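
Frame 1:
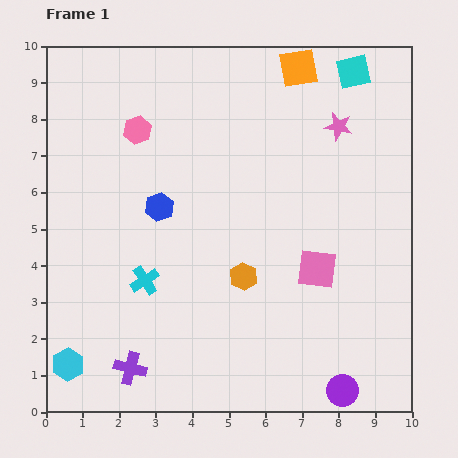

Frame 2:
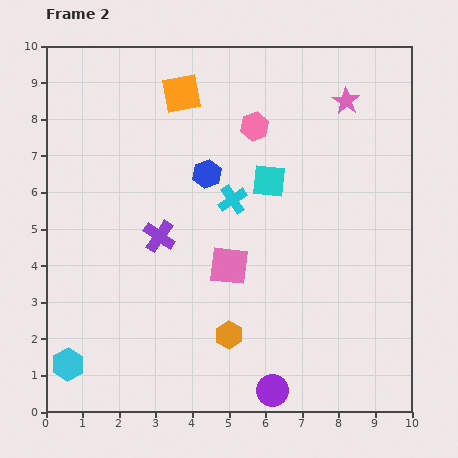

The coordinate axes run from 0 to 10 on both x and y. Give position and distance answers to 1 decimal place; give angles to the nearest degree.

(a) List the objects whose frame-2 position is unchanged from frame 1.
the cyan hexagon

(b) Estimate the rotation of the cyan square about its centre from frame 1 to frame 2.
19° clockwise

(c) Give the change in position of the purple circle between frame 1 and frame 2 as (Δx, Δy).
(-1.9, 0.0)

The purple circle was at (8.1, 0.6) in frame 1 and (6.2, 0.6) in frame 2.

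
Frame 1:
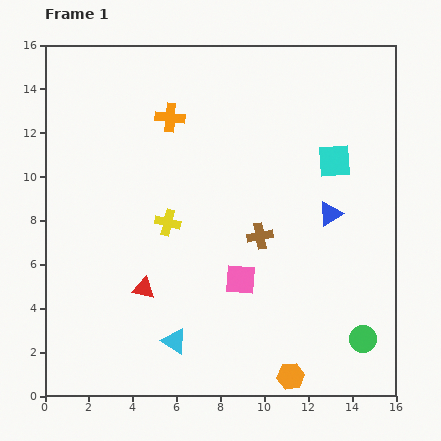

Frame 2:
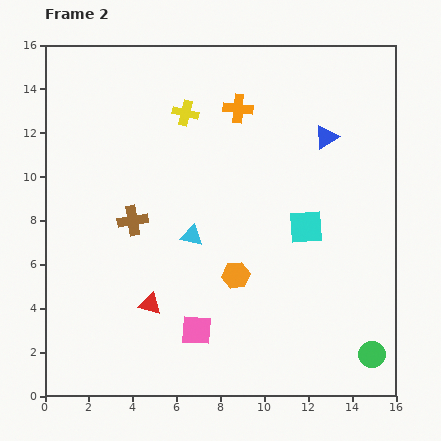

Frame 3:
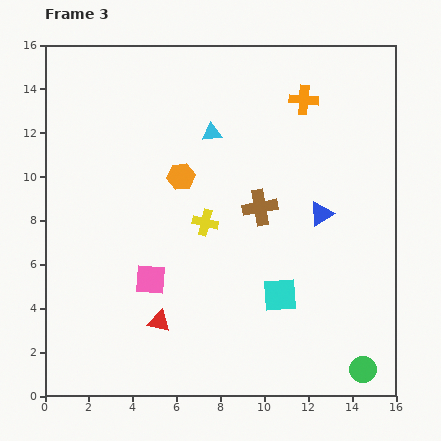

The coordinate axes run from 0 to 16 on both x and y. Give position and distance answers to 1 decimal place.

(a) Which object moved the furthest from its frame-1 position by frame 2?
the brown cross

(moved 5.8; next 5.2)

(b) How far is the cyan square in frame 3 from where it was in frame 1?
6.6

The cyan square moved from (13.2, 10.7) to (10.7, 4.6), a distance of √(2.5² + 6.1²) ≈ 6.6.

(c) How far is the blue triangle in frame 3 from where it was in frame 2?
3.5

The blue triangle moved from (12.8, 11.8) to (12.6, 8.3), a distance of √(0.2² + 3.5²) ≈ 3.5.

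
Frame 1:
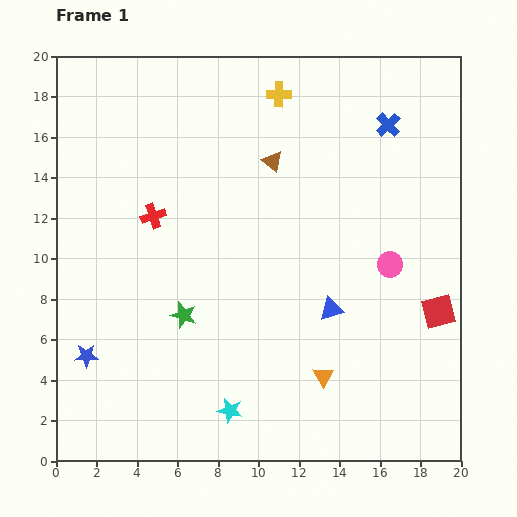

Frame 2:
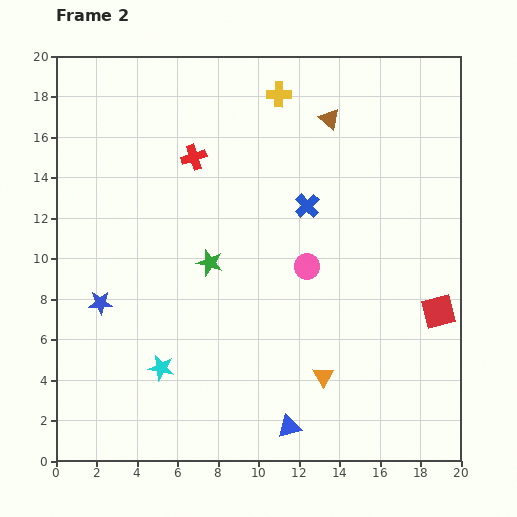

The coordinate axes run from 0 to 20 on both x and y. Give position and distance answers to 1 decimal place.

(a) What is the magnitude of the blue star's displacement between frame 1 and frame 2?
2.7

The blue star moved from (1.5, 5.2) to (2.2, 7.8), a distance of √(0.7² + 2.6²) ≈ 2.7.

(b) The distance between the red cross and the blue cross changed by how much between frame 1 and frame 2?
-6.3

Distance in frame 1: 12.4. Distance in frame 2: 6.1.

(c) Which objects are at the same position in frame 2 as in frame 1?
the red square, the yellow cross, the orange triangle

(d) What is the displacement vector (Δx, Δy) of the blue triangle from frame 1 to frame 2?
(-2.1, -5.8)

The blue triangle was at (13.6, 7.5) in frame 1 and (11.5, 1.7) in frame 2.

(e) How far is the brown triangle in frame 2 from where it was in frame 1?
3.5

The brown triangle moved from (10.7, 14.8) to (13.5, 16.9), a distance of √(2.8² + 2.1²) ≈ 3.5.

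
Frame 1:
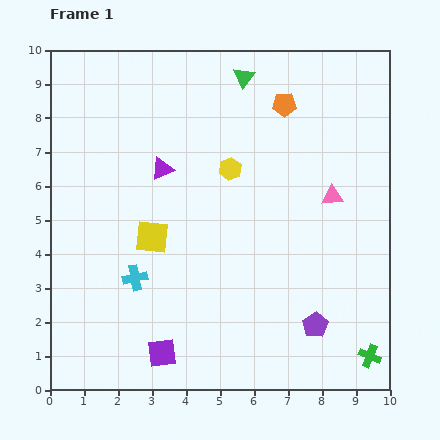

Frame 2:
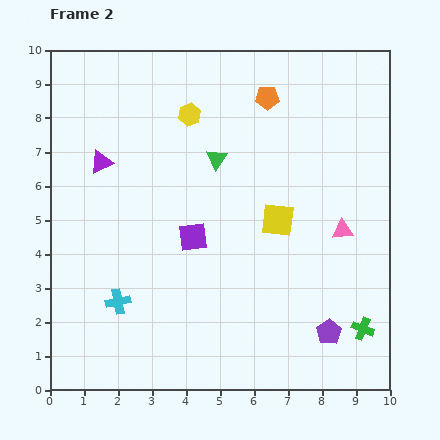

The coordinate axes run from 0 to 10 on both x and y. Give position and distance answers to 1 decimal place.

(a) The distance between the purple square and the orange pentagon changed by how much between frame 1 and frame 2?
-3.4

Distance in frame 1: 8.1. Distance in frame 2: 4.7.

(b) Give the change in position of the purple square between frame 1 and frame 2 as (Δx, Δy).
(0.9, 3.4)

The purple square was at (3.3, 1.1) in frame 1 and (4.2, 4.5) in frame 2.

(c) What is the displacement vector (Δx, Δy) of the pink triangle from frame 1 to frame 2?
(0.3, -1.0)

The pink triangle was at (8.3, 5.7) in frame 1 and (8.6, 4.7) in frame 2.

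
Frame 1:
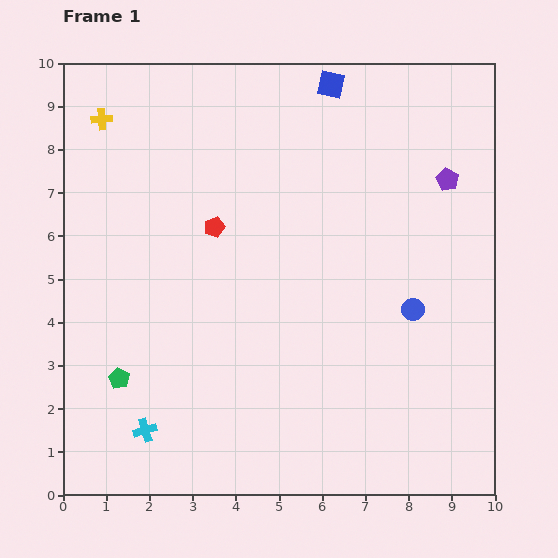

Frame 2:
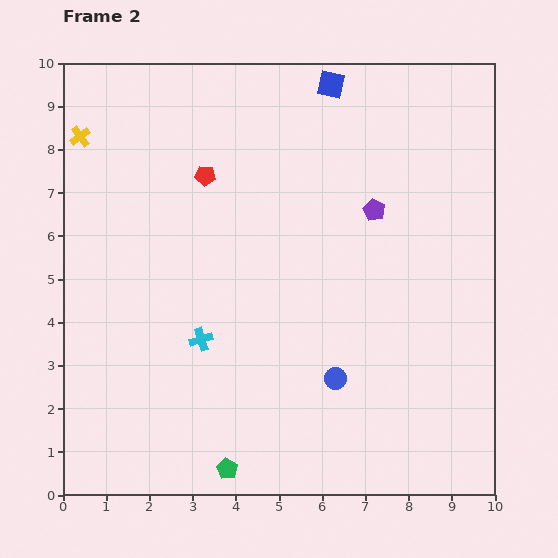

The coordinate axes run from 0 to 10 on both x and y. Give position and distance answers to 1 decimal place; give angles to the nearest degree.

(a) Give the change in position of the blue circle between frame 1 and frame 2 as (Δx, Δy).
(-1.8, -1.6)

The blue circle was at (8.1, 4.3) in frame 1 and (6.3, 2.7) in frame 2.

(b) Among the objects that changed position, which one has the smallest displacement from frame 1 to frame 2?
the yellow cross

(moved 0.6)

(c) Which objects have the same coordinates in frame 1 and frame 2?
the blue square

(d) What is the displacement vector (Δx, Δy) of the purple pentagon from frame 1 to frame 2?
(-1.7, -0.7)

The purple pentagon was at (8.9, 7.3) in frame 1 and (7.2, 6.6) in frame 2.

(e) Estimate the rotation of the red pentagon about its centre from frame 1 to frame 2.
24° clockwise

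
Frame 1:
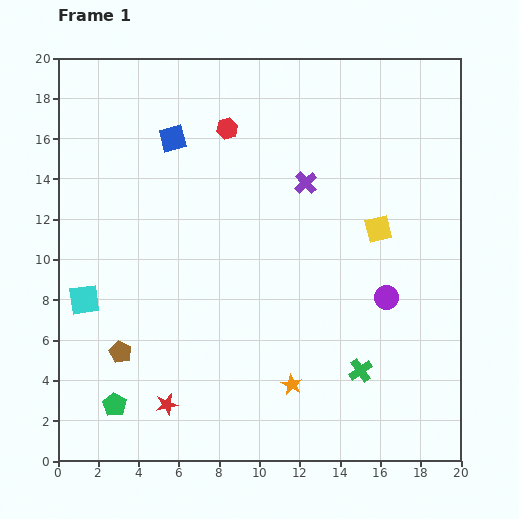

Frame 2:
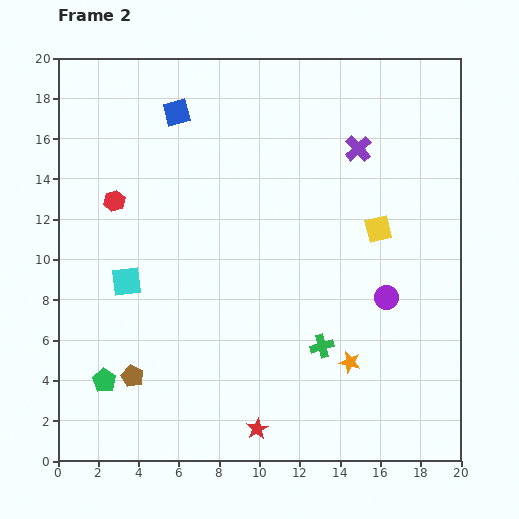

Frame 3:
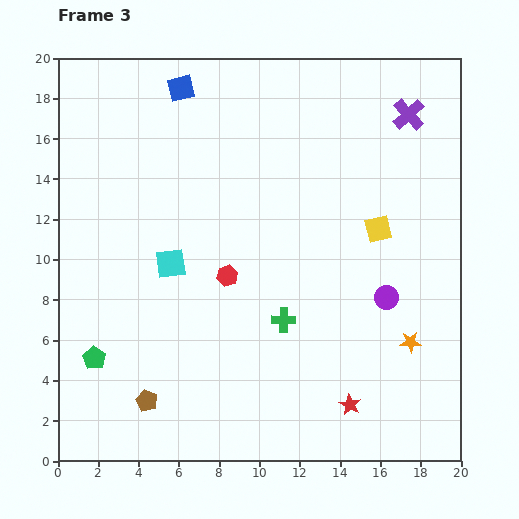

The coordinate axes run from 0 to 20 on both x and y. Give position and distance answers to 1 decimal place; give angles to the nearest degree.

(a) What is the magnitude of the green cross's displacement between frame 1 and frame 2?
2.2

The green cross moved from (15.0, 4.5) to (13.1, 5.7), a distance of √(1.9² + 1.2²) ≈ 2.2.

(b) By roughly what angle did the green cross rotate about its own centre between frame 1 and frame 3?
36° clockwise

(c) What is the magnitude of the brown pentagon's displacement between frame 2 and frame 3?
1.4

The brown pentagon moved from (3.7, 4.2) to (4.4, 3.0), a distance of √(0.7² + 1.2²) ≈ 1.4.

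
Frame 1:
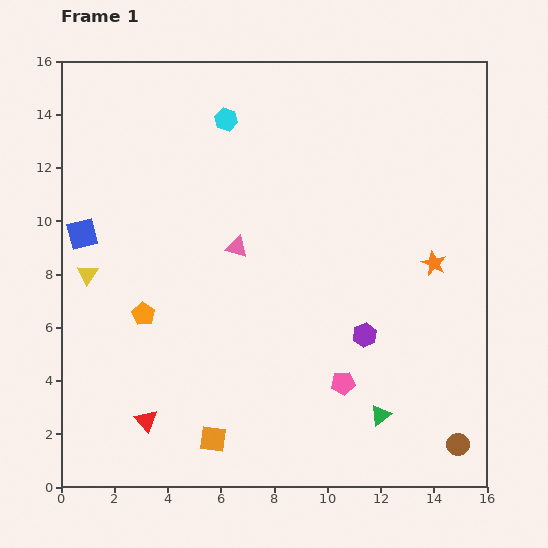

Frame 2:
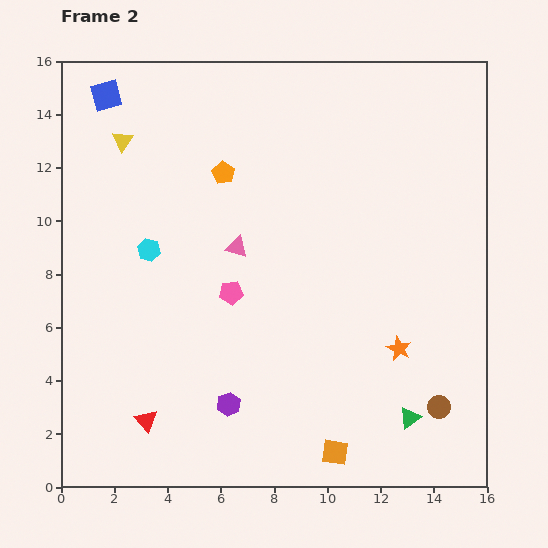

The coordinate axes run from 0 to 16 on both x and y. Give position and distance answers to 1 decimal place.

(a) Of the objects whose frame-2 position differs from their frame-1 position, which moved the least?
the green triangle

(moved 1.1)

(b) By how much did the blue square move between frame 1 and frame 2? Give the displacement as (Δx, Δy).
(0.9, 5.2)

The blue square was at (0.8, 9.5) in frame 1 and (1.7, 14.7) in frame 2.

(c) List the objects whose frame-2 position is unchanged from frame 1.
the red triangle, the pink triangle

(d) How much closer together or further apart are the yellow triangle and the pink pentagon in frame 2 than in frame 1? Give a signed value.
-3.4

Distance in frame 1: 10.4. Distance in frame 2: 7.0.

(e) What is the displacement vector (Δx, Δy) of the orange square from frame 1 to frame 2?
(4.6, -0.5)

The orange square was at (5.7, 1.8) in frame 1 and (10.3, 1.3) in frame 2.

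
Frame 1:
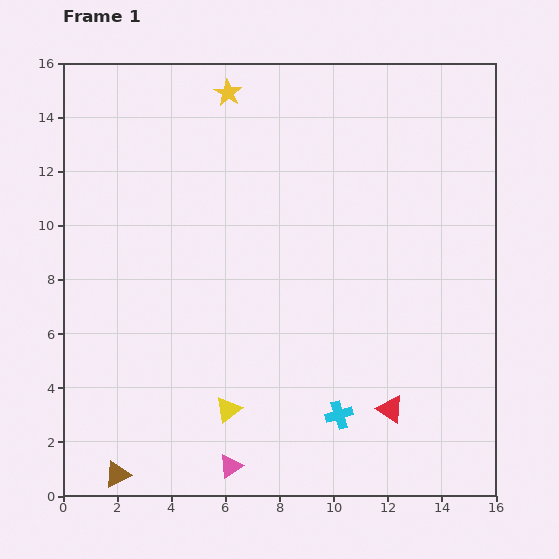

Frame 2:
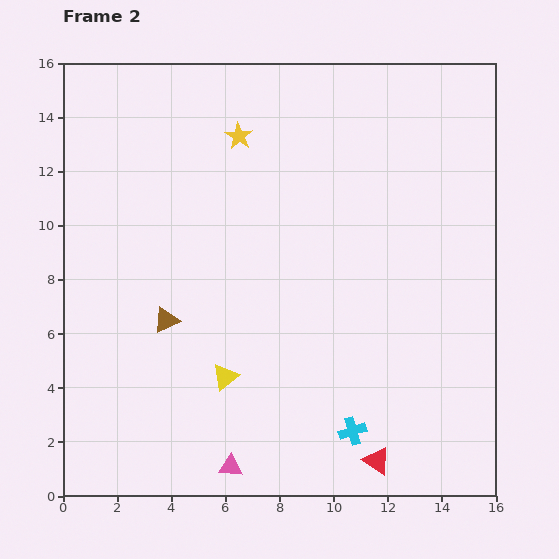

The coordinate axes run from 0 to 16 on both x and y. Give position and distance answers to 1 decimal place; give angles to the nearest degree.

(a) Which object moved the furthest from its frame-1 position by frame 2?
the brown triangle

(moved 6.0; next 2.0)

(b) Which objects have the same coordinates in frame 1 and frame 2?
the pink triangle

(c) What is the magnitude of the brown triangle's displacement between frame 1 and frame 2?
6.0

The brown triangle moved from (2.0, 0.8) to (3.8, 6.5), a distance of √(1.8² + 5.7²) ≈ 6.0.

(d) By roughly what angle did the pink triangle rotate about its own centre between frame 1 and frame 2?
38° clockwise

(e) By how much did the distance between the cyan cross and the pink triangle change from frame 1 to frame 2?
+0.3

Distance in frame 1: 4.4. Distance in frame 2: 4.7.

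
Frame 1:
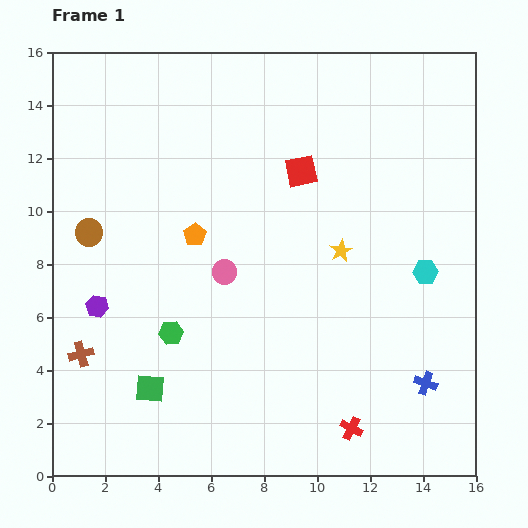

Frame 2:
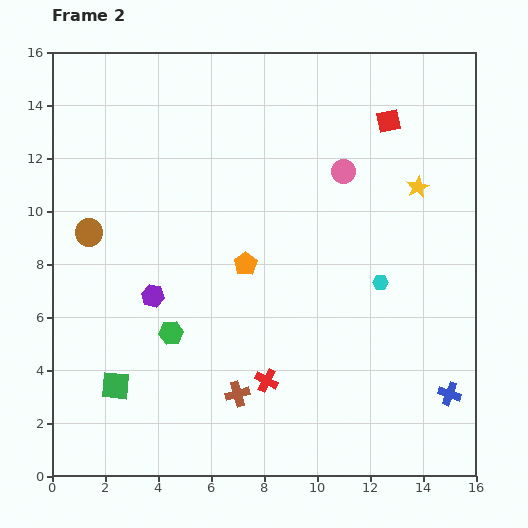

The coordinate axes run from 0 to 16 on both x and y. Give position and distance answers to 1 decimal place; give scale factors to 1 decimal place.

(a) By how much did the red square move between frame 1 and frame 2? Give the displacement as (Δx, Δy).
(3.3, 1.9)

The red square was at (9.4, 11.5) in frame 1 and (12.7, 13.4) in frame 2.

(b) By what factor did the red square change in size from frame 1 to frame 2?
0.7×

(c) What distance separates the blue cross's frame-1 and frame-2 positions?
1.0

The blue cross moved from (14.1, 3.5) to (15.0, 3.1), a distance of √(0.9² + 0.4²) ≈ 1.0.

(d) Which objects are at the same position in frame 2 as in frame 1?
the brown circle, the green hexagon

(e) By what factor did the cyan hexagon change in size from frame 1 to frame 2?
0.6×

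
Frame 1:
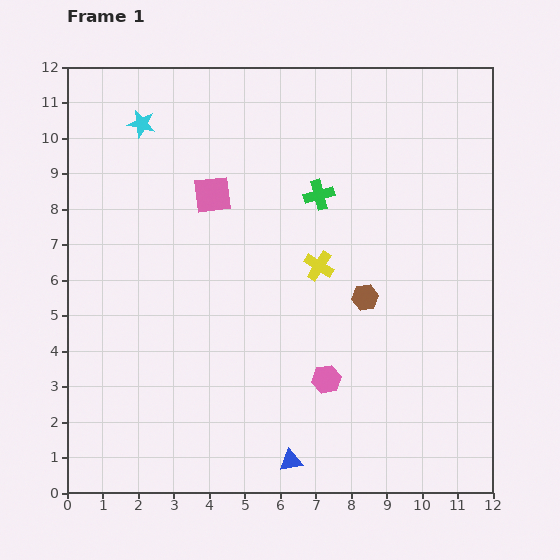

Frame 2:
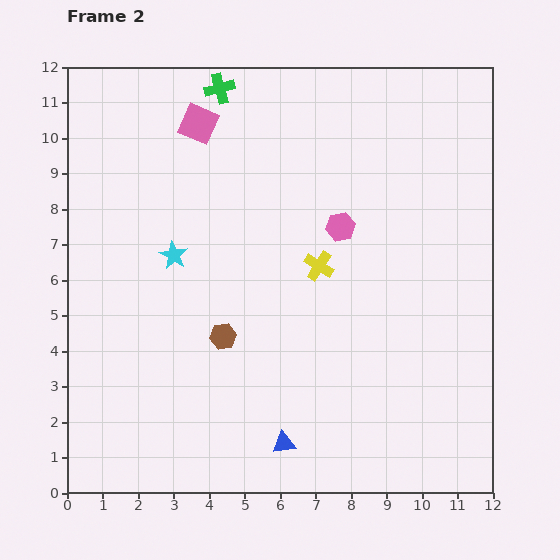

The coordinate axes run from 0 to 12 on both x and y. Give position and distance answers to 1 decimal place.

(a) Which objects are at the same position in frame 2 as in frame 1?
the yellow cross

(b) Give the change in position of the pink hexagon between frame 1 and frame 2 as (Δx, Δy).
(0.4, 4.3)

The pink hexagon was at (7.3, 3.2) in frame 1 and (7.7, 7.5) in frame 2.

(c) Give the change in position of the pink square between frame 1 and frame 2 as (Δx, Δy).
(-0.4, 2.0)

The pink square was at (4.1, 8.4) in frame 1 and (3.7, 10.4) in frame 2.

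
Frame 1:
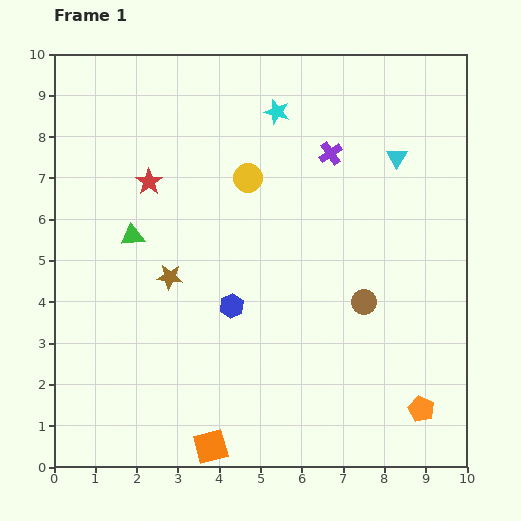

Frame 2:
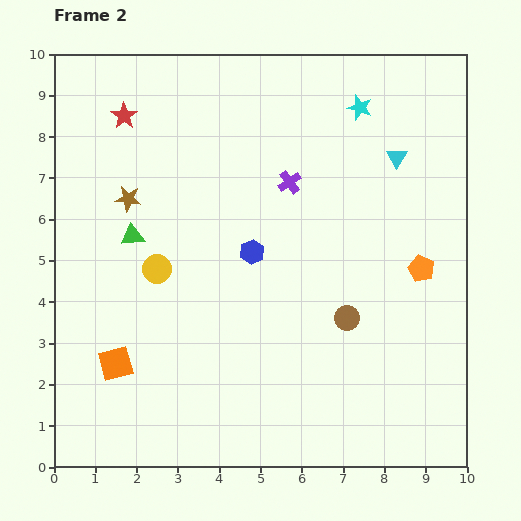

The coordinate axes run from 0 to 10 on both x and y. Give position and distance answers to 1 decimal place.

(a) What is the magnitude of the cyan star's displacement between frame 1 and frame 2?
2.0

The cyan star moved from (5.4, 8.6) to (7.4, 8.7), a distance of √(2.0² + 0.1²) ≈ 2.0.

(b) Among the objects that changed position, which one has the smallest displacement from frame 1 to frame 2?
the brown circle

(moved 0.6)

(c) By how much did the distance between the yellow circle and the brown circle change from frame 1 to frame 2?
+0.7

Distance in frame 1: 4.1. Distance in frame 2: 4.8.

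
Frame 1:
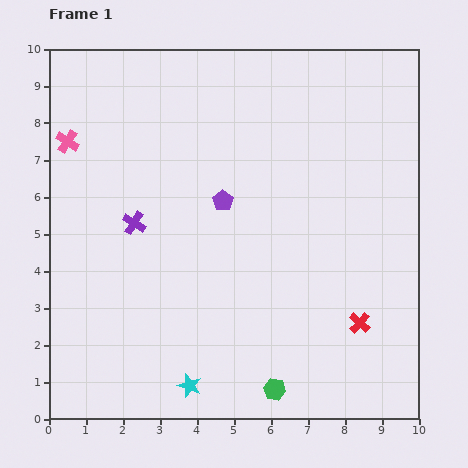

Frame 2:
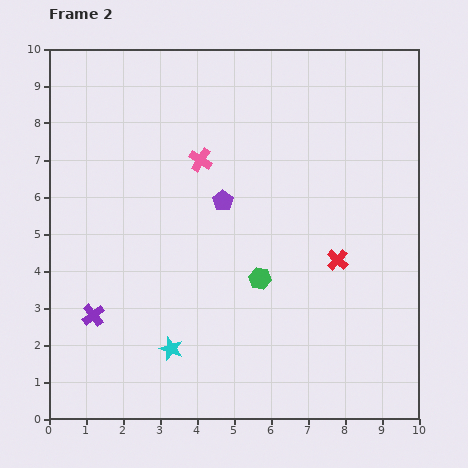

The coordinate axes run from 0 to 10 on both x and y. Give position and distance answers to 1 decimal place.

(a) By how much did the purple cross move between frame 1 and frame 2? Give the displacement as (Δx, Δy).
(-1.1, -2.5)

The purple cross was at (2.3, 5.3) in frame 1 and (1.2, 2.8) in frame 2.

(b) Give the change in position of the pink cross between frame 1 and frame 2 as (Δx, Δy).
(3.6, -0.5)

The pink cross was at (0.5, 7.5) in frame 1 and (4.1, 7.0) in frame 2.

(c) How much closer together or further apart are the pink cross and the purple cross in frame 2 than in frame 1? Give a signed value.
+2.3

Distance in frame 1: 2.8. Distance in frame 2: 5.1.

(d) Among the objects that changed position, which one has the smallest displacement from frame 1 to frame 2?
the cyan star

(moved 1.1)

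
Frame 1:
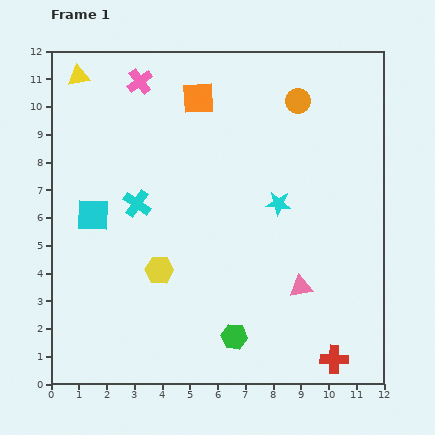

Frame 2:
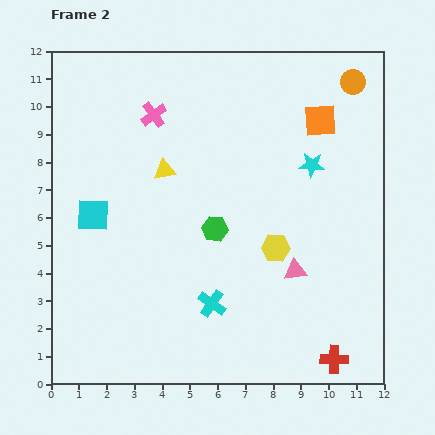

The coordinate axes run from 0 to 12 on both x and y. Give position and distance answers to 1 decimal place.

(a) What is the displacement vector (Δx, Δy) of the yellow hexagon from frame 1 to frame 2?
(4.2, 0.8)

The yellow hexagon was at (3.9, 4.1) in frame 1 and (8.1, 4.9) in frame 2.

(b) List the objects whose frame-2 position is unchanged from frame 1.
the red cross, the cyan square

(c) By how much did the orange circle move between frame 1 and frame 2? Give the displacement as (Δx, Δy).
(2.0, 0.7)

The orange circle was at (8.9, 10.2) in frame 1 and (10.9, 10.9) in frame 2.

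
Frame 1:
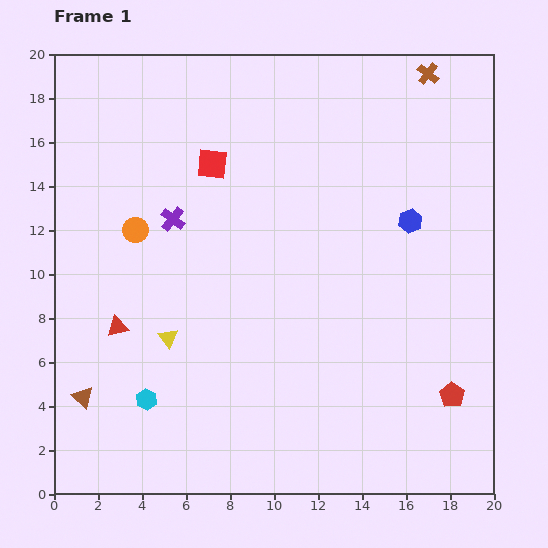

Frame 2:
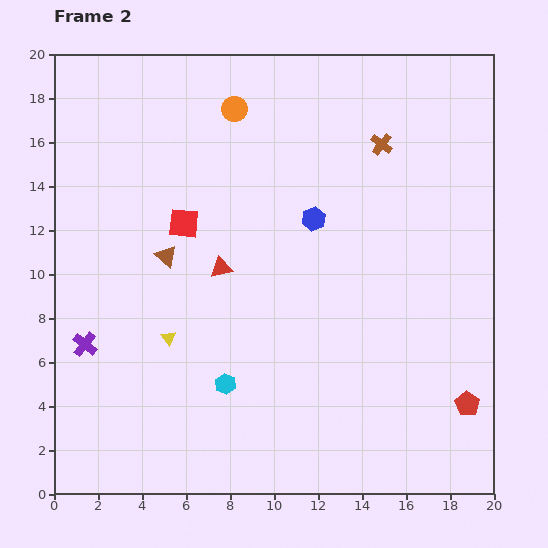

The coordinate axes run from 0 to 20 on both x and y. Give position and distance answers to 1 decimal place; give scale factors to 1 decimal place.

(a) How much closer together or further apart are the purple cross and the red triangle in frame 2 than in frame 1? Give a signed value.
+1.6

Distance in frame 1: 5.5. Distance in frame 2: 7.1.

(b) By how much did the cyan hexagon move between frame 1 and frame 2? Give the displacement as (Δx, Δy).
(3.6, 0.7)

The cyan hexagon was at (4.2, 4.3) in frame 1 and (7.8, 5.0) in frame 2.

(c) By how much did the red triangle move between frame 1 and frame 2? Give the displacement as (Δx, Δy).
(4.7, 2.7)

The red triangle was at (2.9, 7.6) in frame 1 and (7.6, 10.3) in frame 2.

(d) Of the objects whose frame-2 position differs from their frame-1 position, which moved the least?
the red pentagon

(moved 0.8)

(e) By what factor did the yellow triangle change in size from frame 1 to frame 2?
0.7×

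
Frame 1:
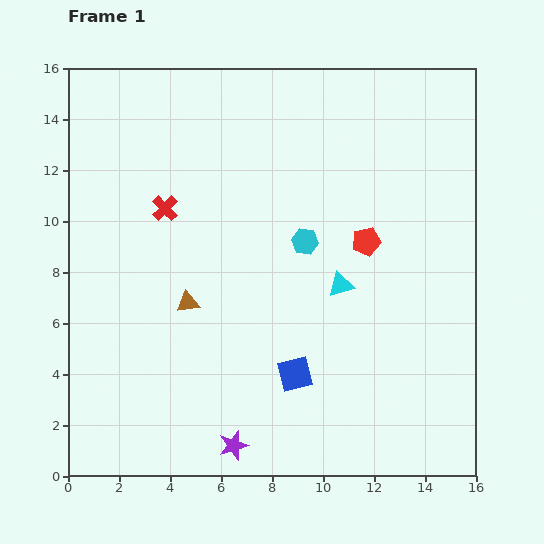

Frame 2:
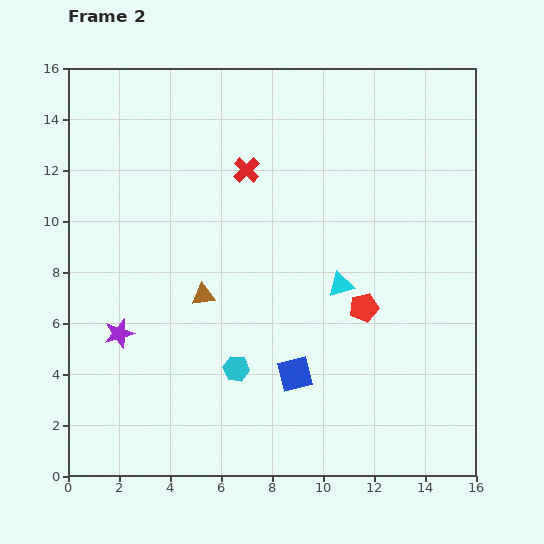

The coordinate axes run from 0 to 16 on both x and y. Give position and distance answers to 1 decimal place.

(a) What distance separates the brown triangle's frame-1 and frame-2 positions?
0.7

The brown triangle moved from (4.7, 6.8) to (5.3, 7.1), a distance of √(0.6² + 0.3²) ≈ 0.7.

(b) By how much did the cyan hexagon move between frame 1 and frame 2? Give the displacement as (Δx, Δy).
(-2.7, -5.0)

The cyan hexagon was at (9.3, 9.2) in frame 1 and (6.6, 4.2) in frame 2.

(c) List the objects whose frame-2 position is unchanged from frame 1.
the cyan triangle, the blue square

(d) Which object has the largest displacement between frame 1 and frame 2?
the purple star

(moved 6.3; next 5.7)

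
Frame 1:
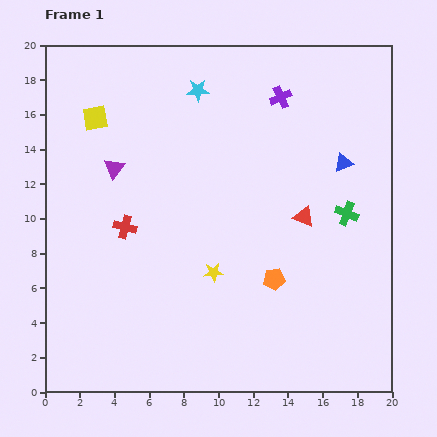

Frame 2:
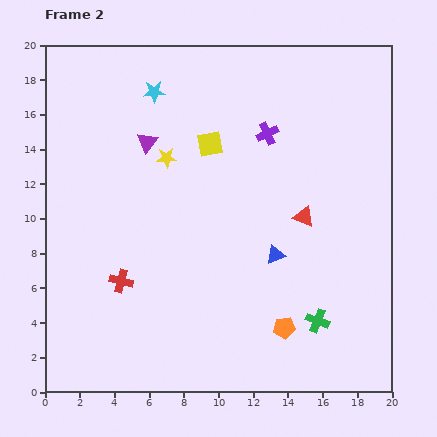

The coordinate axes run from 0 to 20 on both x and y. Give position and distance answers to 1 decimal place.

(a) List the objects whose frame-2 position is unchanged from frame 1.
the red triangle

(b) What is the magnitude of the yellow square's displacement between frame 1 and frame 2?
6.8

The yellow square moved from (2.9, 15.8) to (9.5, 14.3), a distance of √(6.6² + 1.5²) ≈ 6.8.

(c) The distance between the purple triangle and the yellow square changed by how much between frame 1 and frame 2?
+0.5

Distance in frame 1: 3.1. Distance in frame 2: 3.6.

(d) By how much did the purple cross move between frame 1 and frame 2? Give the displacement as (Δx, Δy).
(-0.8, -2.1)

The purple cross was at (13.6, 17.0) in frame 1 and (12.8, 14.9) in frame 2.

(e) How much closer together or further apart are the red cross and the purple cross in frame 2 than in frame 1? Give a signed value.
+0.3

Distance in frame 1: 11.7. Distance in frame 2: 12.0.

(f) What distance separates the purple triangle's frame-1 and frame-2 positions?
2.4

The purple triangle moved from (4.0, 12.9) to (5.9, 14.4), a distance of √(1.9² + 1.5²) ≈ 2.4.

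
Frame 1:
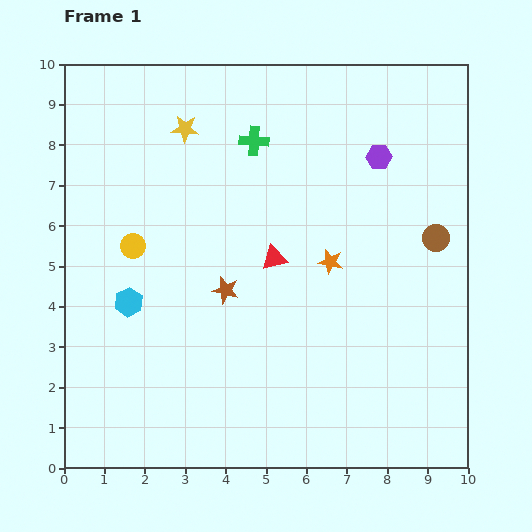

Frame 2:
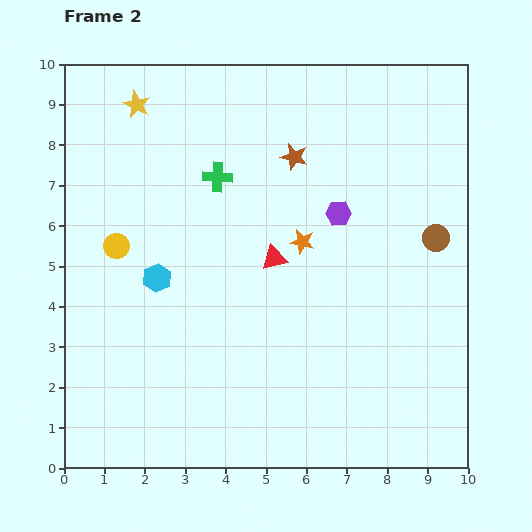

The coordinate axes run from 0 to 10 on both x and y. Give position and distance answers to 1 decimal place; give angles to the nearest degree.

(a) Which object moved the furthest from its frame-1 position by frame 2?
the brown star

(moved 3.7; next 1.7)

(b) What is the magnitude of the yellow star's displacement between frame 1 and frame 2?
1.3

The yellow star moved from (3.0, 8.4) to (1.8, 9.0), a distance of √(1.2² + 0.6²) ≈ 1.3.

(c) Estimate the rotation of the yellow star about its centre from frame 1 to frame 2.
21° clockwise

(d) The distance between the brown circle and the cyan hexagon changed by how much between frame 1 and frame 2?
-0.8

Distance in frame 1: 7.8. Distance in frame 2: 7.0.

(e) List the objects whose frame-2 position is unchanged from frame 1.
the brown circle, the red triangle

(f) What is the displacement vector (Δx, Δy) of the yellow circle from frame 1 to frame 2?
(-0.4, 0.0)

The yellow circle was at (1.7, 5.5) in frame 1 and (1.3, 5.5) in frame 2.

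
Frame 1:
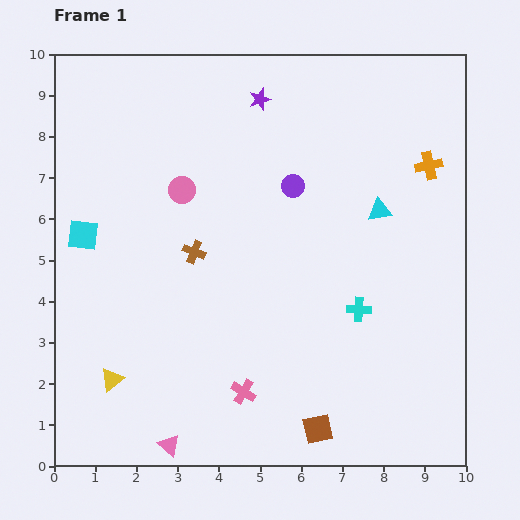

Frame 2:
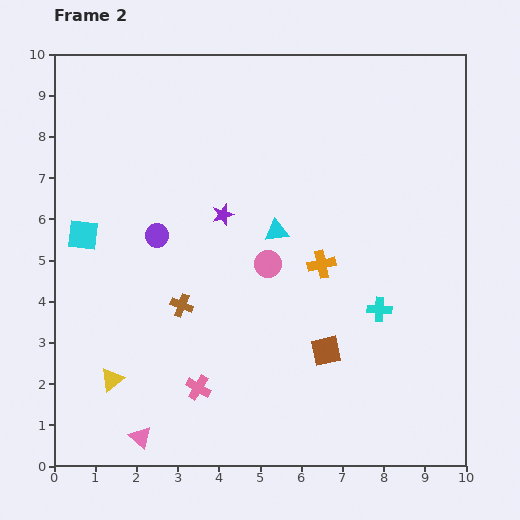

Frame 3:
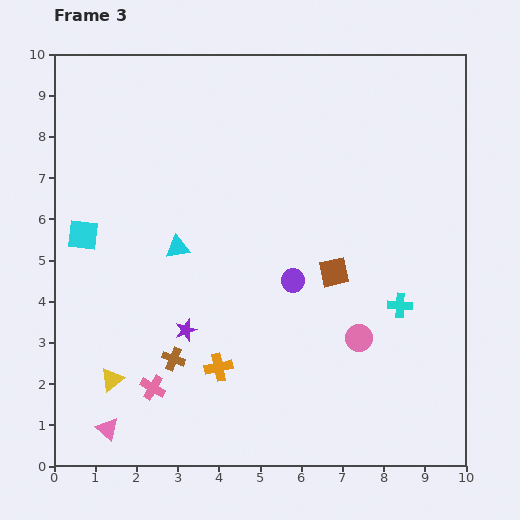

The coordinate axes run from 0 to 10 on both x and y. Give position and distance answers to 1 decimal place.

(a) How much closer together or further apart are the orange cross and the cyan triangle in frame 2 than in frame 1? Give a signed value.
-0.2

Distance in frame 1: 1.6. Distance in frame 2: 1.4.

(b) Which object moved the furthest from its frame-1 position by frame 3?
the orange cross

(moved 7.1; next 5.9)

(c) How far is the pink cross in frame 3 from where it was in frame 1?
2.2

The pink cross moved from (4.6, 1.8) to (2.4, 1.9), a distance of √(2.2² + 0.1²) ≈ 2.2.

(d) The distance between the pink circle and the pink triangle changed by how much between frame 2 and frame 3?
+1.3

Distance in frame 2: 5.2. Distance in frame 3: 6.5.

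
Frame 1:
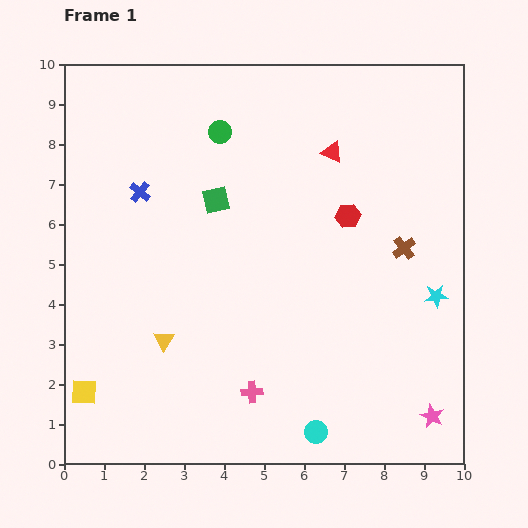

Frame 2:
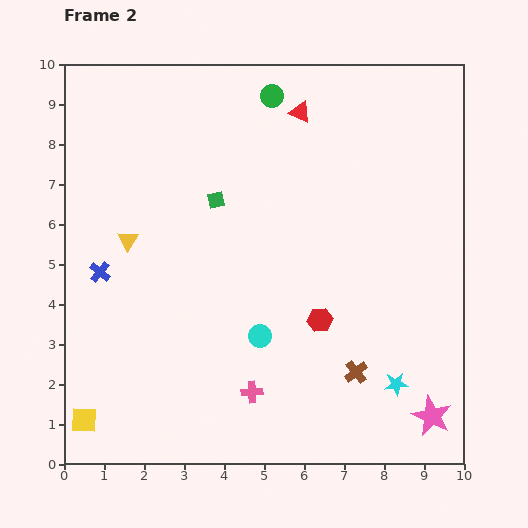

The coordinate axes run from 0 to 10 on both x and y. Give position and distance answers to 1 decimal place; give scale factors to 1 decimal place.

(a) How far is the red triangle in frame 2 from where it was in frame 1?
1.3

The red triangle moved from (6.7, 7.8) to (5.9, 8.8), a distance of √(0.8² + 1.0²) ≈ 1.3.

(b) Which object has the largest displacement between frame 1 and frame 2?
the brown cross

(moved 3.3; next 2.8)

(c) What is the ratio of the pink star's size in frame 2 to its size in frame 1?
1.7×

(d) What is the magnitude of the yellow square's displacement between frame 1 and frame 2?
0.7

The yellow square moved from (0.5, 1.8) to (0.5, 1.1), a distance of √(0.0² + 0.7²) ≈ 0.7.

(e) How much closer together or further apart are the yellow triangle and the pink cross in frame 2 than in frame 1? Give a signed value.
+2.3

Distance in frame 1: 2.6. Distance in frame 2: 4.9.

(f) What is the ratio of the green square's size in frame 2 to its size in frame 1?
0.6×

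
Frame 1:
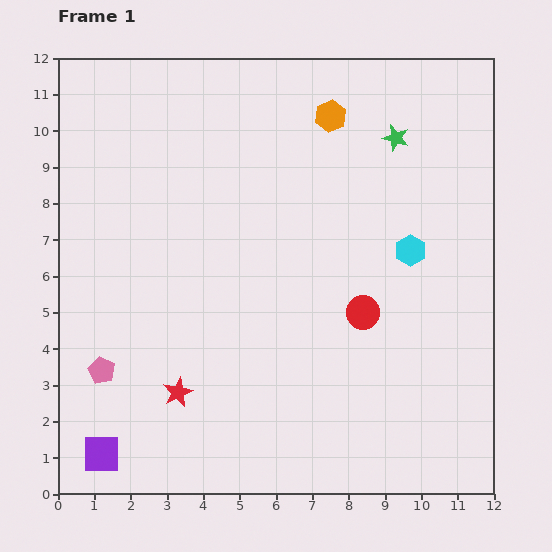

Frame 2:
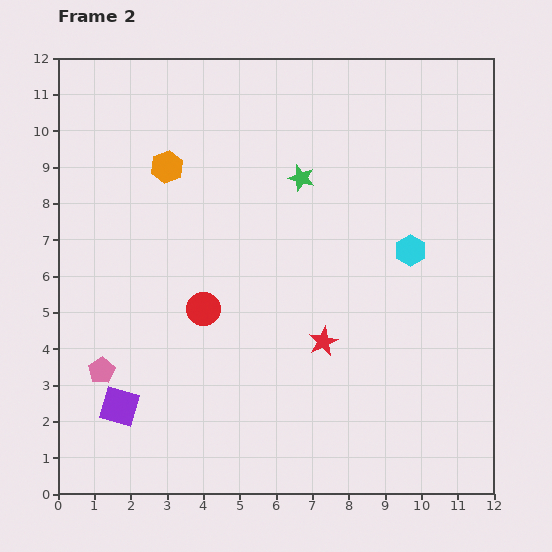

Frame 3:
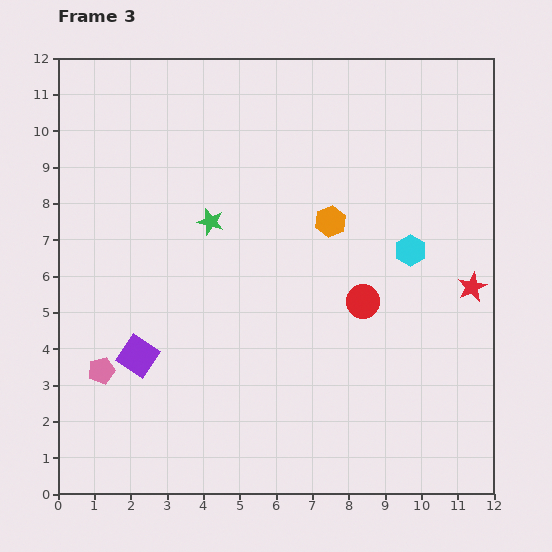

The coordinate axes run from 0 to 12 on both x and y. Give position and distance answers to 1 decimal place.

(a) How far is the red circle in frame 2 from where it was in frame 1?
4.4

The red circle moved from (8.4, 5.0) to (4.0, 5.1), a distance of √(4.4² + 0.1²) ≈ 4.4.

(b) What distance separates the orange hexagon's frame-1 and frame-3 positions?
2.9

The orange hexagon moved from (7.5, 10.4) to (7.5, 7.5), a distance of √(0.0² + 2.9²) ≈ 2.9.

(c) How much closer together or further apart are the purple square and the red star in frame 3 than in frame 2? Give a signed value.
+3.5

Distance in frame 2: 5.9. Distance in frame 3: 9.4.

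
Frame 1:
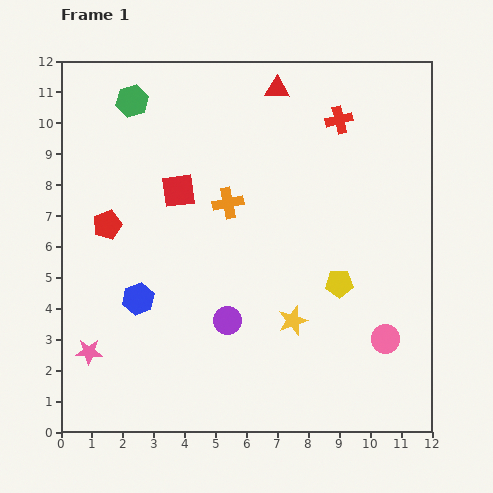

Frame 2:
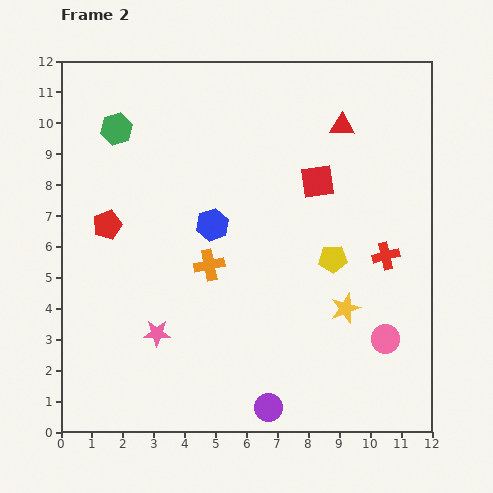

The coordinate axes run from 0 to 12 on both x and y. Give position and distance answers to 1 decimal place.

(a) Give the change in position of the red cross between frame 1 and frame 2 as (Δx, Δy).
(1.5, -4.4)

The red cross was at (9.0, 10.1) in frame 1 and (10.5, 5.7) in frame 2.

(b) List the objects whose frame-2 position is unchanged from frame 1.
the red pentagon, the pink circle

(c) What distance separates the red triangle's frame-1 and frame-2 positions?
2.4

The red triangle moved from (7.0, 11.1) to (9.1, 9.9), a distance of √(2.1² + 1.2²) ≈ 2.4.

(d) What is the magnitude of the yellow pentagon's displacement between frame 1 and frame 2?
0.8

The yellow pentagon moved from (9.0, 4.8) to (8.8, 5.6), a distance of √(0.2² + 0.8²) ≈ 0.8.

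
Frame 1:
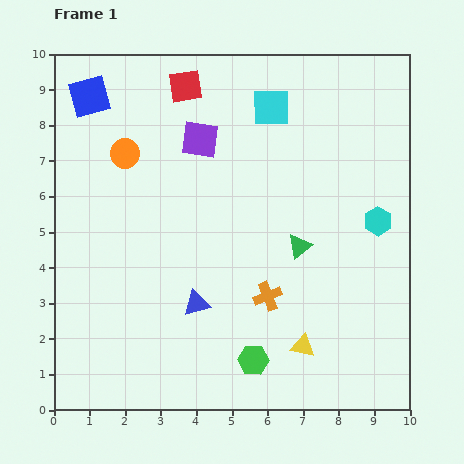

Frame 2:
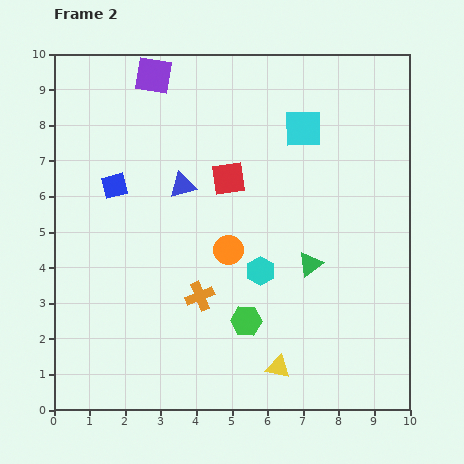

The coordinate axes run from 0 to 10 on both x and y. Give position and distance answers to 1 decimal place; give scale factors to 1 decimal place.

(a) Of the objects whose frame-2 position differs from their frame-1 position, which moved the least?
the green triangle

(moved 0.6)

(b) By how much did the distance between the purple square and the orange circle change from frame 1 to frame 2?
+3.2

Distance in frame 1: 2.1. Distance in frame 2: 5.3.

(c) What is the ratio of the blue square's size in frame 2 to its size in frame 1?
0.6×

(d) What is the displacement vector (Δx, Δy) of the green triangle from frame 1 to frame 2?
(0.3, -0.5)

The green triangle was at (6.9, 4.6) in frame 1 and (7.2, 4.1) in frame 2.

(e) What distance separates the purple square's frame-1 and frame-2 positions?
2.2

The purple square moved from (4.1, 7.6) to (2.8, 9.4), a distance of √(1.3² + 1.8²) ≈ 2.2.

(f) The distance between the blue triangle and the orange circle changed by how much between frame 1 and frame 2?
-2.5

Distance in frame 1: 4.7. Distance in frame 2: 2.2.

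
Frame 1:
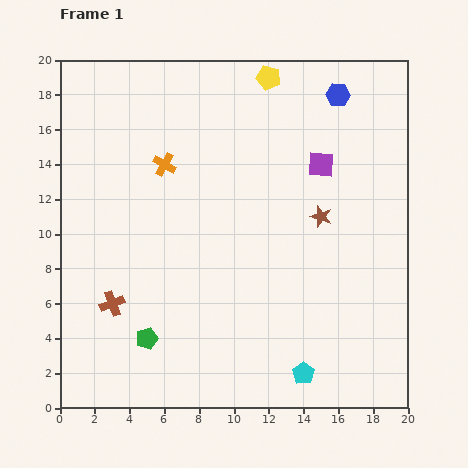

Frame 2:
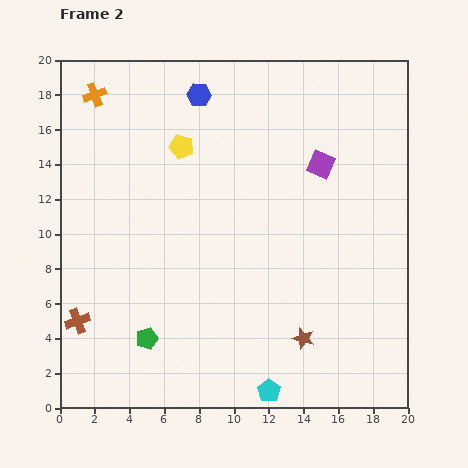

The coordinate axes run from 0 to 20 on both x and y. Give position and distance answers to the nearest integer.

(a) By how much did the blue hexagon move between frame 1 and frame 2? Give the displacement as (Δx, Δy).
(-8, 0)

The blue hexagon was at (16, 18) in frame 1 and (8, 18) in frame 2.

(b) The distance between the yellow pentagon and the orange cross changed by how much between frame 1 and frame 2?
-2

Distance in frame 1: 8. Distance in frame 2: 6.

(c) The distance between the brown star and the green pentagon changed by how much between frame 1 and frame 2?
-3

Distance in frame 1: 12. Distance in frame 2: 9.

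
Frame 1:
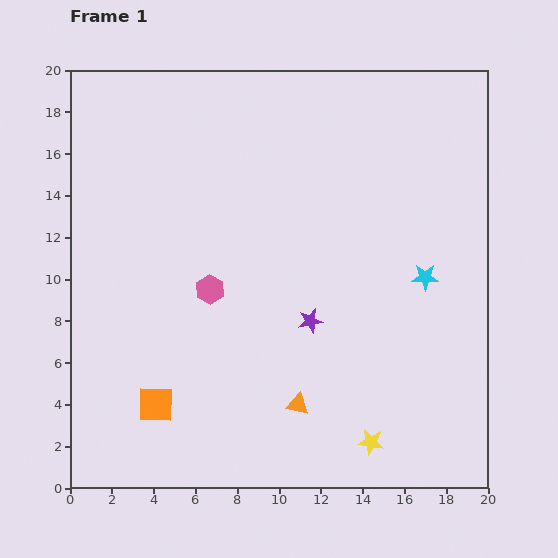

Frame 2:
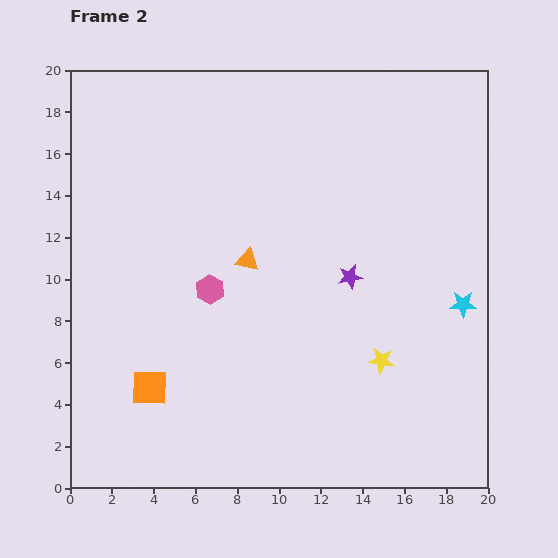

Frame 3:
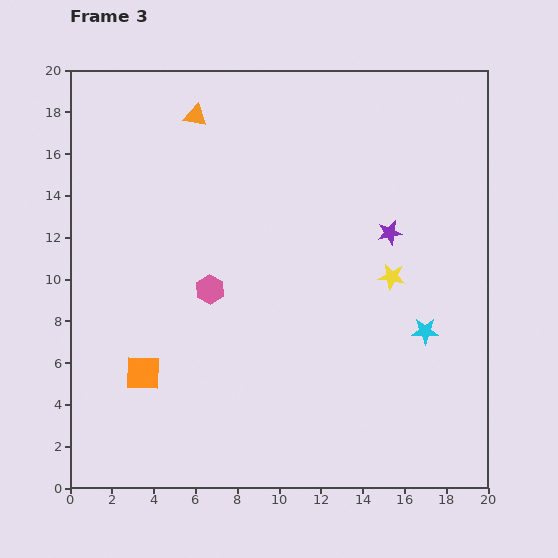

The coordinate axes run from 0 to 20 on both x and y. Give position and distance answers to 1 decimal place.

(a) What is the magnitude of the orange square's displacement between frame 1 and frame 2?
0.9

The orange square moved from (4.1, 4.0) to (3.8, 4.8), a distance of √(0.3² + 0.8²) ≈ 0.9.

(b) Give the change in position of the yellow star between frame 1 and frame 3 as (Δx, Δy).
(1.0, 7.9)

The yellow star was at (14.4, 2.2) in frame 1 and (15.4, 10.1) in frame 3.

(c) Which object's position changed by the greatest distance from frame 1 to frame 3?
the orange triangle

(moved 14.6; next 8.0)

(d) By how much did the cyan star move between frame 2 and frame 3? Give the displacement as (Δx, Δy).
(-1.8, -1.3)

The cyan star was at (18.8, 8.8) in frame 2 and (17.0, 7.5) in frame 3.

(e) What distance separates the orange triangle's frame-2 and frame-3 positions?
7.3

The orange triangle moved from (8.5, 10.9) to (6.0, 17.8), a distance of √(2.5² + 6.9²) ≈ 7.3.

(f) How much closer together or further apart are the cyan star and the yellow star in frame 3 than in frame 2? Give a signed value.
-1.6

Distance in frame 2: 4.7. Distance in frame 3: 3.1.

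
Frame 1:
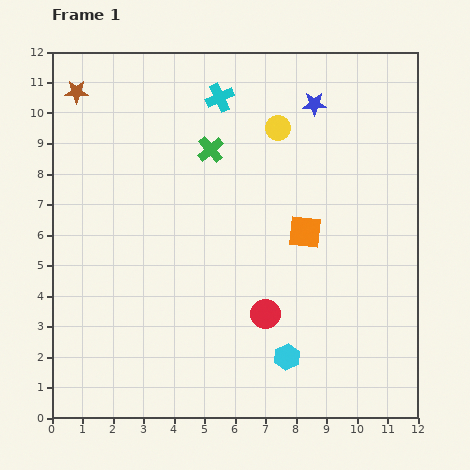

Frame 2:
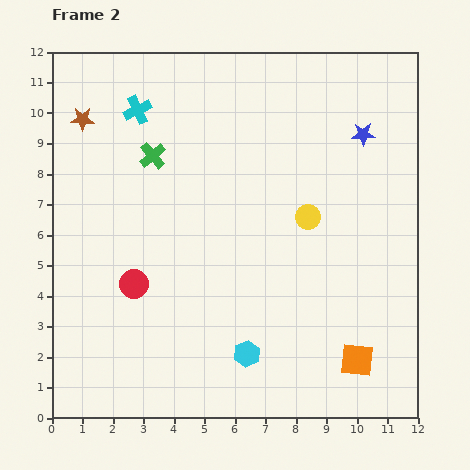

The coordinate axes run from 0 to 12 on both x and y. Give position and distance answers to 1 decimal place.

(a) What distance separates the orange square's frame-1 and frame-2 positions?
4.5

The orange square moved from (8.3, 6.1) to (10.0, 1.9), a distance of √(1.7² + 4.2²) ≈ 4.5.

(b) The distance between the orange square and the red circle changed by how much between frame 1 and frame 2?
+4.7

Distance in frame 1: 3.0. Distance in frame 2: 7.7.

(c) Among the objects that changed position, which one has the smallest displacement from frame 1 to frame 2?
the brown star

(moved 0.9)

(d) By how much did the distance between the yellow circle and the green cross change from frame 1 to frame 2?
+3.2

Distance in frame 1: 2.3. Distance in frame 2: 5.5.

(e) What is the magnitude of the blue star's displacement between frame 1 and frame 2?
1.9

The blue star moved from (8.6, 10.3) to (10.2, 9.3), a distance of √(1.6² + 1.0²) ≈ 1.9.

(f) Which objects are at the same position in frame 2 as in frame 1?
none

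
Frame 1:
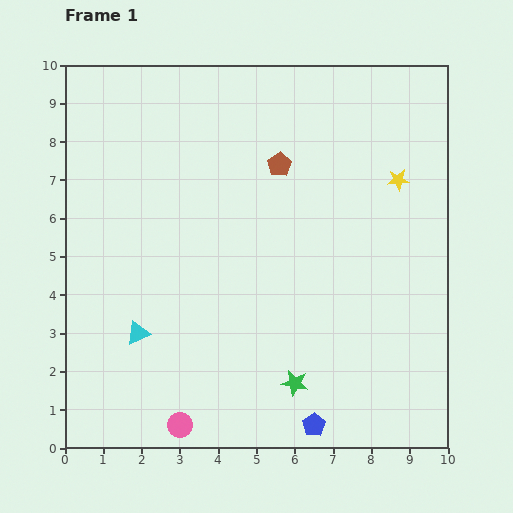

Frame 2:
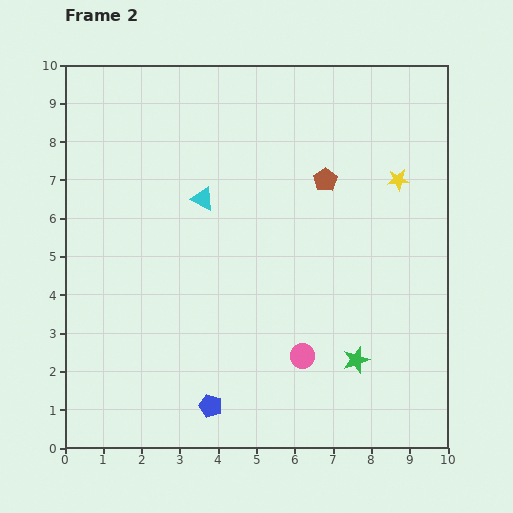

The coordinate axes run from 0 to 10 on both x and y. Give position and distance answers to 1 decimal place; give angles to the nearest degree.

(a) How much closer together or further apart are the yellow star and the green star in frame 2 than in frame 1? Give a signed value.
-1.1

Distance in frame 1: 5.9. Distance in frame 2: 4.8.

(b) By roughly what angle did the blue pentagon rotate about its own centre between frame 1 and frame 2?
21° counter-clockwise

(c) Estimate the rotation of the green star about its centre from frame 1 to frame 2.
30° counter-clockwise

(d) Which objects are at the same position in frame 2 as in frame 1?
the yellow star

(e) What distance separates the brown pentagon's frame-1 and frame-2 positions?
1.3

The brown pentagon moved from (5.6, 7.4) to (6.8, 7.0), a distance of √(1.2² + 0.4²) ≈ 1.3.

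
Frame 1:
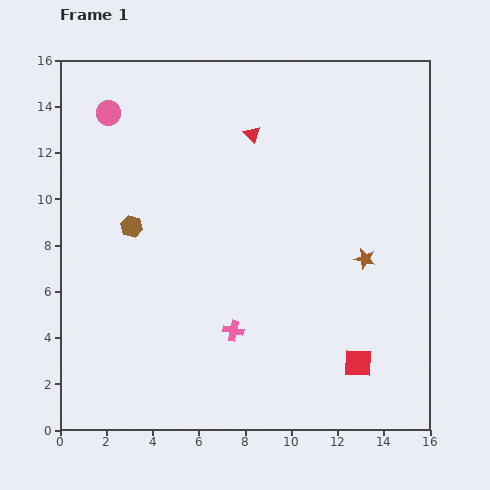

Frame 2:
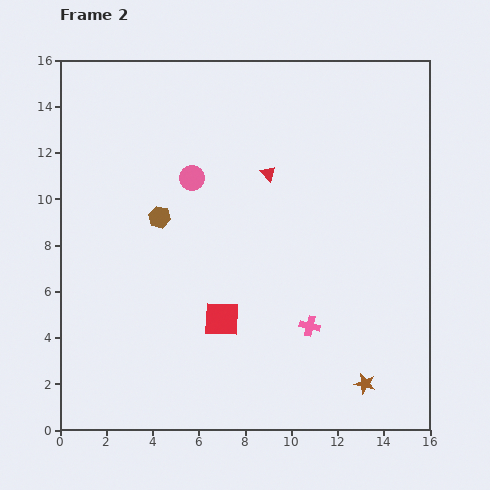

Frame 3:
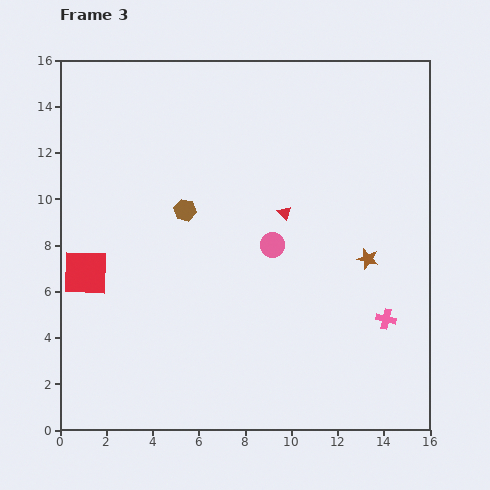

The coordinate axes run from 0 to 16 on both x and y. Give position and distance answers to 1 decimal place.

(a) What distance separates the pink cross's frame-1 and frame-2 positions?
3.3

The pink cross moved from (7.5, 4.3) to (10.8, 4.5), a distance of √(3.3² + 0.2²) ≈ 3.3.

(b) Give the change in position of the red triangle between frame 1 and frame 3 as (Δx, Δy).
(1.4, -3.4)

The red triangle was at (8.3, 12.8) in frame 1 and (9.7, 9.4) in frame 3.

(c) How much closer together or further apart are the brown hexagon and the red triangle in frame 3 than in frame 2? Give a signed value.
-0.8

Distance in frame 2: 5.1. Distance in frame 3: 4.3.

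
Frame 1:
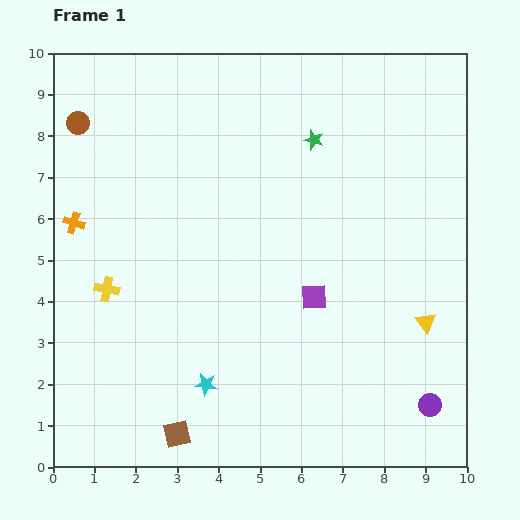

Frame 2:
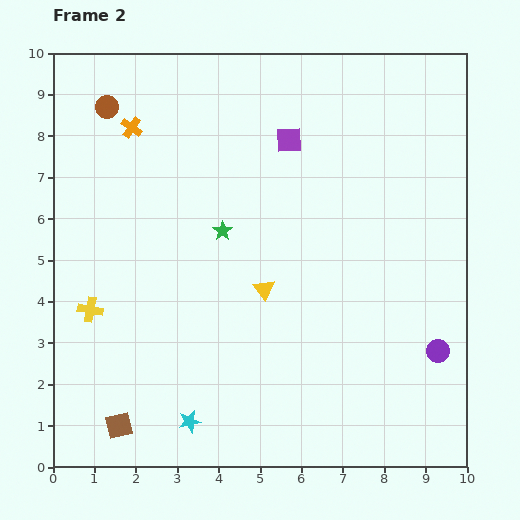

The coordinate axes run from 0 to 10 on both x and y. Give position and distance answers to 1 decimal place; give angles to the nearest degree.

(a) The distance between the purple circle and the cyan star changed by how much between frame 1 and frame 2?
+0.8

Distance in frame 1: 5.4. Distance in frame 2: 6.2.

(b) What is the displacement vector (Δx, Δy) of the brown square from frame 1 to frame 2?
(-1.4, 0.2)

The brown square was at (3.0, 0.8) in frame 1 and (1.6, 1.0) in frame 2.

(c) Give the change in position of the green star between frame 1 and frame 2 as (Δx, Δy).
(-2.2, -2.2)

The green star was at (6.3, 7.9) in frame 1 and (4.1, 5.7) in frame 2.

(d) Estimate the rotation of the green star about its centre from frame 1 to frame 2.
20° clockwise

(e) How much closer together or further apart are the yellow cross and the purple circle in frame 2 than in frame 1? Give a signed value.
+0.2

Distance in frame 1: 8.3. Distance in frame 2: 8.5.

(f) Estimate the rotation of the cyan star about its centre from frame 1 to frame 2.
20° counter-clockwise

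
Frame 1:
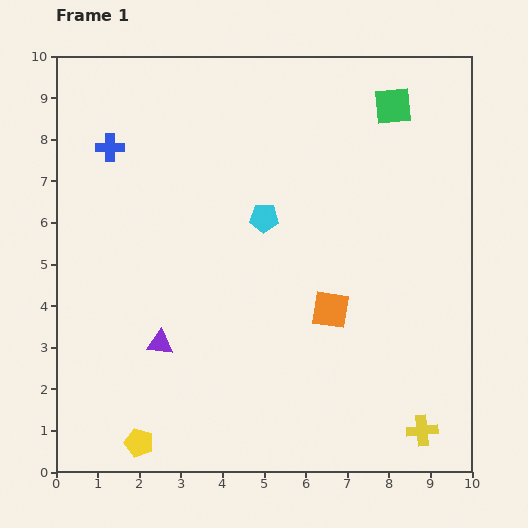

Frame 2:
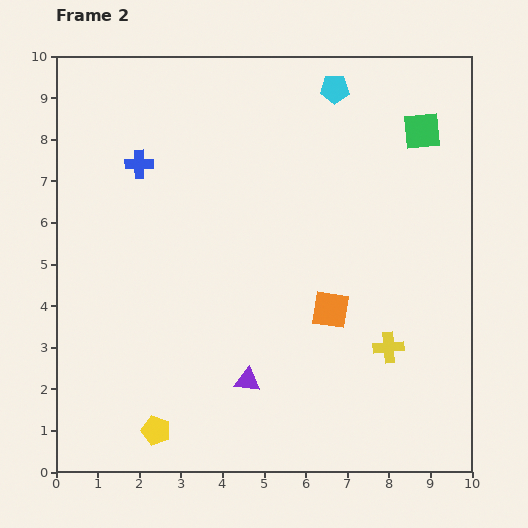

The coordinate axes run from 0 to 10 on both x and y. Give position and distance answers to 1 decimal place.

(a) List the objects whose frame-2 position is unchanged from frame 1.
the orange square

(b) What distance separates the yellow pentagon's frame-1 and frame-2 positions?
0.5

The yellow pentagon moved from (2.0, 0.7) to (2.4, 1.0), a distance of √(0.4² + 0.3²) ≈ 0.5.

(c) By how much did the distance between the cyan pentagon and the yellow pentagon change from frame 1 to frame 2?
+3.1

Distance in frame 1: 6.2. Distance in frame 2: 9.3.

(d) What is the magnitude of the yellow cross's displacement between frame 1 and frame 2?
2.2

The yellow cross moved from (8.8, 1.0) to (8.0, 3.0), a distance of √(0.8² + 2.0²) ≈ 2.2.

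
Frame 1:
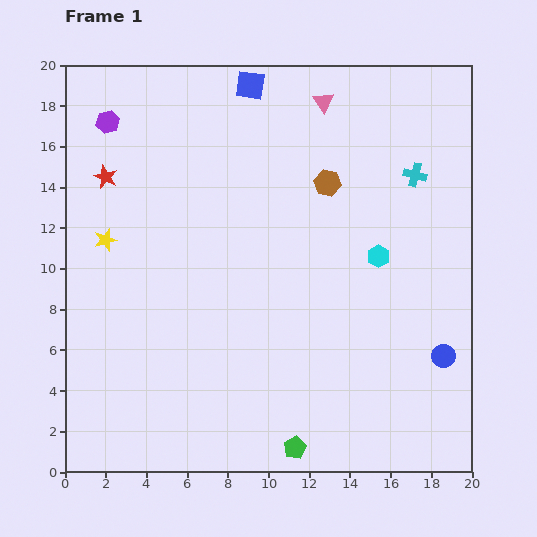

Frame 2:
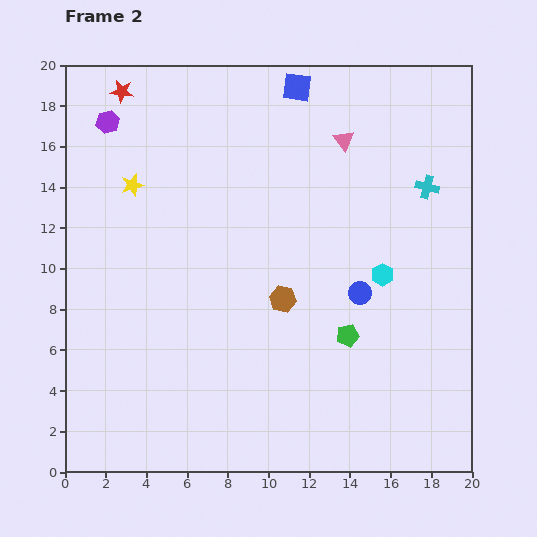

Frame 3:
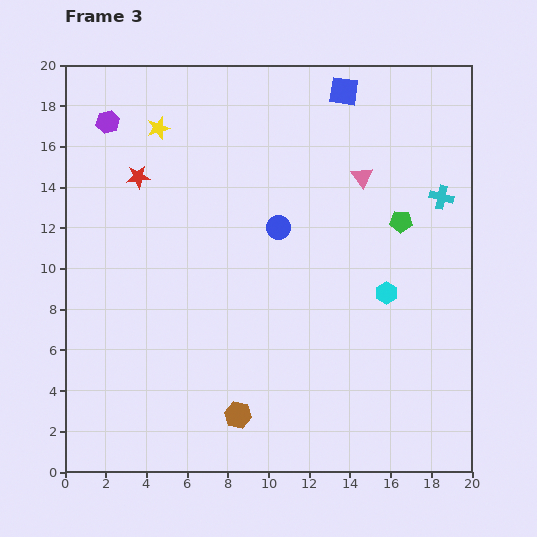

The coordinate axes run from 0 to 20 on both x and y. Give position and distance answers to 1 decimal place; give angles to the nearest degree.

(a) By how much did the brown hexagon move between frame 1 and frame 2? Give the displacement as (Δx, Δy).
(-2.2, -5.7)

The brown hexagon was at (12.9, 14.2) in frame 1 and (10.7, 8.5) in frame 2.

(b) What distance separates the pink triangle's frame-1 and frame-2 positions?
2.1

The pink triangle moved from (12.7, 18.2) to (13.7, 16.3), a distance of √(1.0² + 1.9²) ≈ 2.1.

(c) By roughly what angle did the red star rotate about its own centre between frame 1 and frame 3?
30° counter-clockwise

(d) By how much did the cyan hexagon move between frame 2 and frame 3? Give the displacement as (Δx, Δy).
(0.2, -0.9)

The cyan hexagon was at (15.6, 9.7) in frame 2 and (15.8, 8.8) in frame 3.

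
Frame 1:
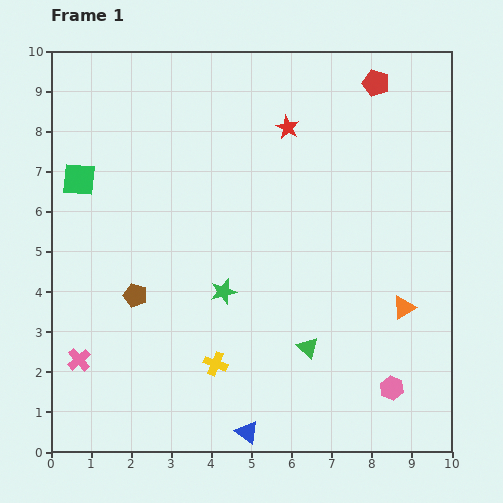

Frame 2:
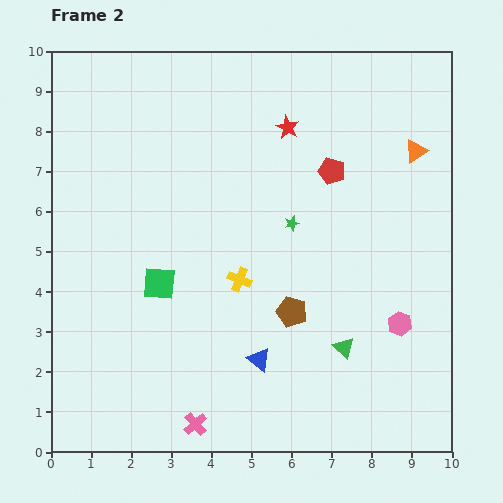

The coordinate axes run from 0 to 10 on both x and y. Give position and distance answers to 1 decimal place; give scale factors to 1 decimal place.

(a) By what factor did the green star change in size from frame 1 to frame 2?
0.6×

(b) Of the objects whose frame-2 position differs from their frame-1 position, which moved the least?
the green triangle

(moved 0.9)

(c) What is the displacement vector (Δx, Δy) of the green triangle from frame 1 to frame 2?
(0.9, 0.0)

The green triangle was at (6.4, 2.6) in frame 1 and (7.3, 2.6) in frame 2.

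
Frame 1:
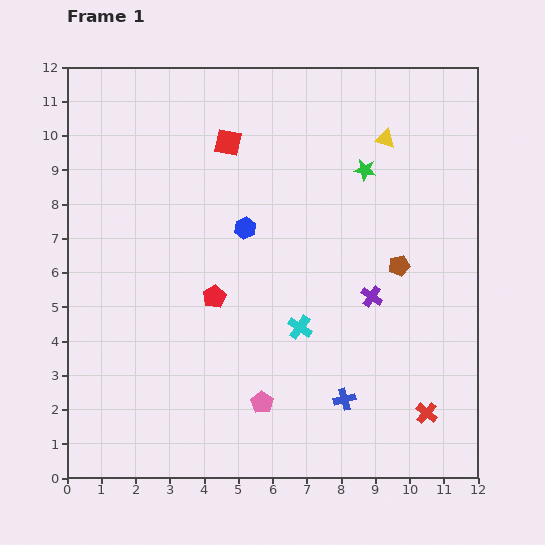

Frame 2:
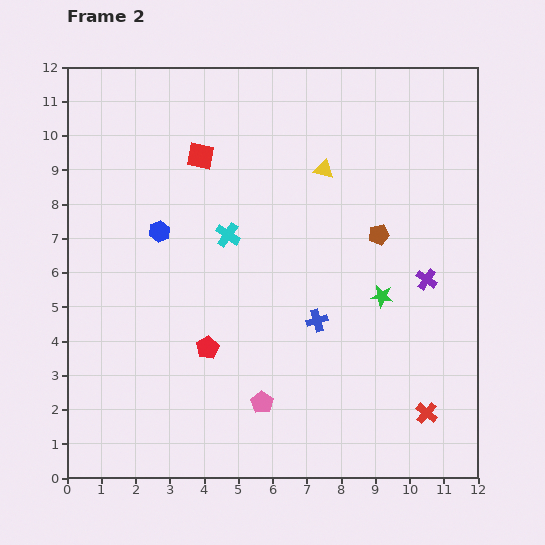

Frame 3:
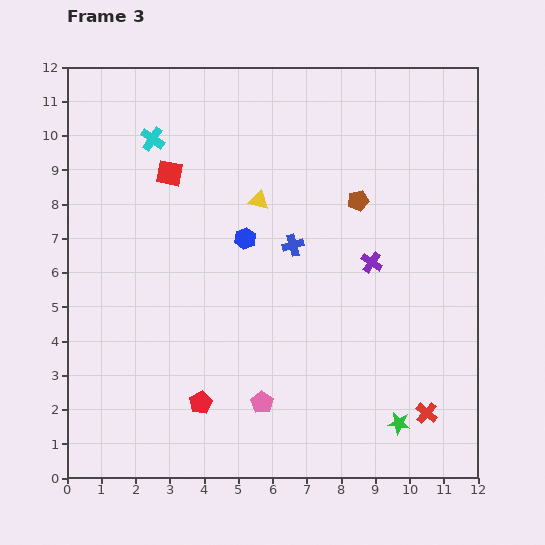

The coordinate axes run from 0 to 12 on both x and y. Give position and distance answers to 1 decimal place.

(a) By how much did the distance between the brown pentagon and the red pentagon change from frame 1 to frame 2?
+0.5

Distance in frame 1: 5.5. Distance in frame 2: 6.0.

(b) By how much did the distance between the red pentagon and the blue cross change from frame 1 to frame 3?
+0.5

Distance in frame 1: 4.8. Distance in frame 3: 5.3.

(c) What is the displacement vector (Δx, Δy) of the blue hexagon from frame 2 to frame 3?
(2.5, -0.2)

The blue hexagon was at (2.7, 7.2) in frame 2 and (5.2, 7.0) in frame 3.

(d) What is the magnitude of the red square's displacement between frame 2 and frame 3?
1.0

The red square moved from (3.9, 9.4) to (3.0, 8.9), a distance of √(0.9² + 0.5²) ≈ 1.0.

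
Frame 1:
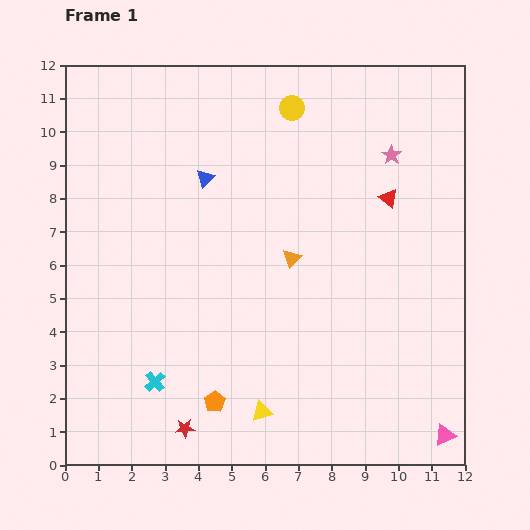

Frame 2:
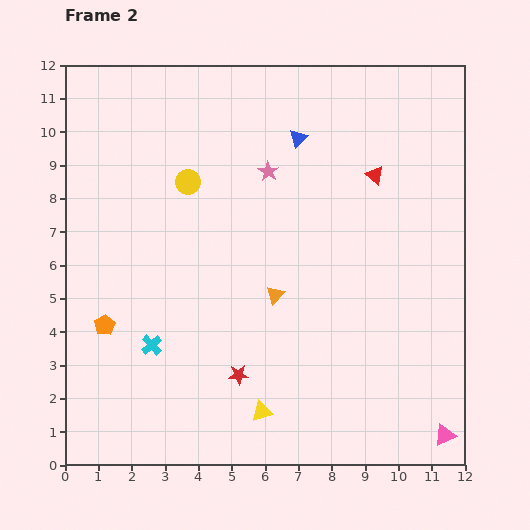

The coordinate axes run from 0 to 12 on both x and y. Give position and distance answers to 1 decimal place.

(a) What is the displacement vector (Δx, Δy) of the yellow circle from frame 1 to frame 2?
(-3.1, -2.2)

The yellow circle was at (6.8, 10.7) in frame 1 and (3.7, 8.5) in frame 2.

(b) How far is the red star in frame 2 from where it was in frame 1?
2.3

The red star moved from (3.6, 1.1) to (5.2, 2.7), a distance of √(1.6² + 1.6²) ≈ 2.3.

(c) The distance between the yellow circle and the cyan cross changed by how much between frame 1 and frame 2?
-4.2

Distance in frame 1: 9.2. Distance in frame 2: 5.0.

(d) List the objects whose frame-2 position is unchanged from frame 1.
the pink triangle, the yellow triangle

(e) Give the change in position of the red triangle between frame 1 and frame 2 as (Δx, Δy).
(-0.4, 0.7)

The red triangle was at (9.7, 8.0) in frame 1 and (9.3, 8.7) in frame 2.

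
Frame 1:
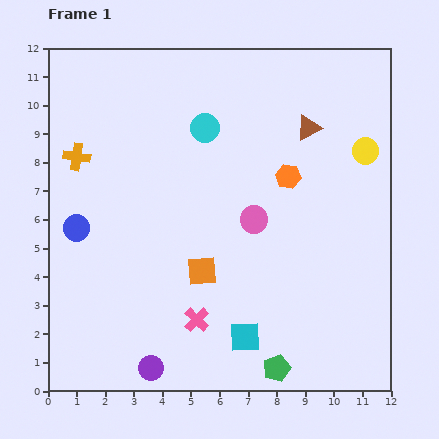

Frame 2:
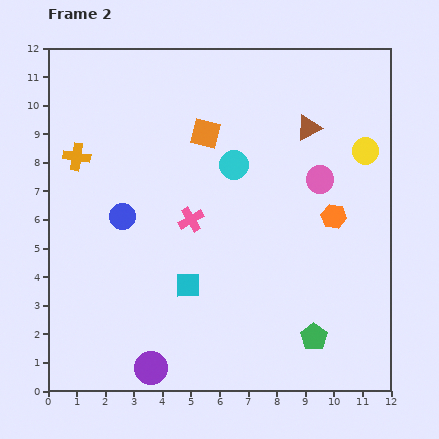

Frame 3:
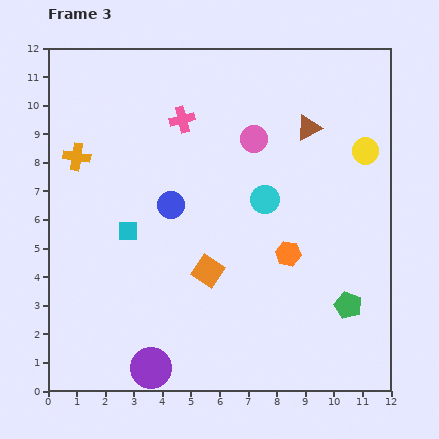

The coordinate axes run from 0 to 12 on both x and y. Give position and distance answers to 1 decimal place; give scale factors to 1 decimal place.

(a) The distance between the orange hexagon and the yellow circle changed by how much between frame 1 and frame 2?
-0.3

Distance in frame 1: 2.8. Distance in frame 2: 2.5.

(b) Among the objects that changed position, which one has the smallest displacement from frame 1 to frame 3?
the orange square

(moved 0.2)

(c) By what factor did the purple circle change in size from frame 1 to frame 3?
1.6×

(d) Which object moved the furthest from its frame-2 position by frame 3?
the orange square

(moved 4.8; next 3.5)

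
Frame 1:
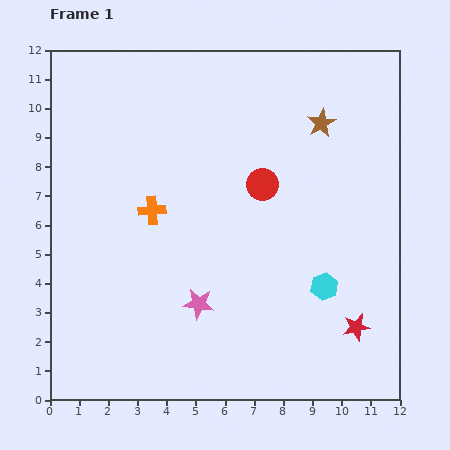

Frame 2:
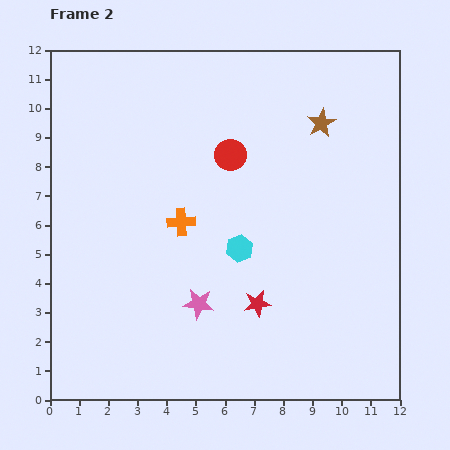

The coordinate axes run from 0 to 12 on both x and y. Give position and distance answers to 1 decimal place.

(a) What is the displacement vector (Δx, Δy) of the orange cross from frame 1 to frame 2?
(1.0, -0.4)

The orange cross was at (3.5, 6.5) in frame 1 and (4.5, 6.1) in frame 2.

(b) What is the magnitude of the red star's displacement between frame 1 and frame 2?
3.5

The red star moved from (10.5, 2.5) to (7.1, 3.3), a distance of √(3.4² + 0.8²) ≈ 3.5.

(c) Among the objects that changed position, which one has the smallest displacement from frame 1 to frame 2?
the orange cross

(moved 1.1)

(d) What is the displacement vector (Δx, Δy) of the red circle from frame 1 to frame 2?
(-1.1, 1.0)

The red circle was at (7.3, 7.4) in frame 1 and (6.2, 8.4) in frame 2.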